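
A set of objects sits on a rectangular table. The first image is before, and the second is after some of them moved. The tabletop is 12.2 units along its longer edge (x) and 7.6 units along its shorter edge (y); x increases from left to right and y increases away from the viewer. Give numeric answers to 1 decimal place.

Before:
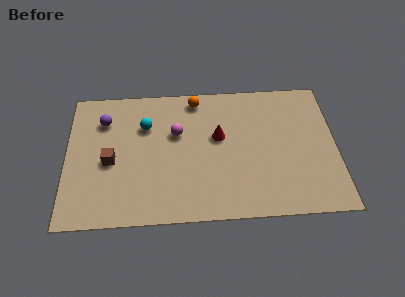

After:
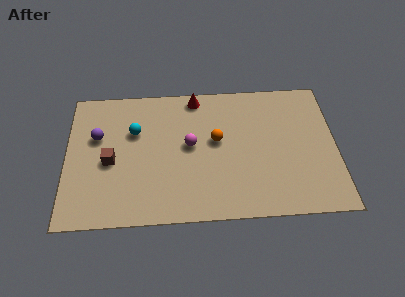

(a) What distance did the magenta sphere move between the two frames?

0.9

The magenta sphere moved from about (5.0, 4.8) to (5.6, 4.1), a distance of √(0.6² + 0.7²) ≈ 0.9.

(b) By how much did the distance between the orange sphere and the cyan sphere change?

+1.1

The distance was about 2.7 in the first image and 3.8 in the second, so they moved 1.1 units further apart.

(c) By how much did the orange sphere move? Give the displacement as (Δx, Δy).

(0.9, -2.4)

The orange sphere started near (5.9, 6.7) and ended near (6.8, 4.3).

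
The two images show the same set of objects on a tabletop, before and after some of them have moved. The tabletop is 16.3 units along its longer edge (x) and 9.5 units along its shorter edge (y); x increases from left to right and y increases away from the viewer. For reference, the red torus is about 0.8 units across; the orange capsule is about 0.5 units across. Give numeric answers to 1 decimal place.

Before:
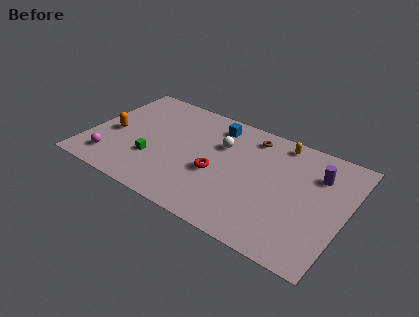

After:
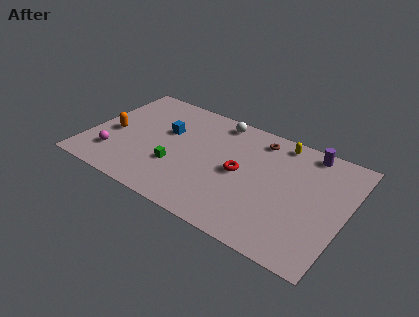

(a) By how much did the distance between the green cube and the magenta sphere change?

+1.2

They were about 2.8 units apart before and 4.0 after — 1.2 units further apart.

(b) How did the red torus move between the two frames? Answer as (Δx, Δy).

(1.4, 0.8)

The red torus started near (8.3, 3.9) and ended near (9.7, 4.7).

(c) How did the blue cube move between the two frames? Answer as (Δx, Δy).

(-2.9, -2.0)

The blue cube was at about (7.6, 7.9) and moved to about (4.7, 5.9).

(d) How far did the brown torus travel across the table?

0.5

The brown torus moved from about (9.9, 8.0) to (10.4, 8.0), a distance of √(0.5² + 0.0²) ≈ 0.5.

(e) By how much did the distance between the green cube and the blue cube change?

-2.9

The distance was about 5.8 in the first image and 2.9 in the second, so they moved 2.9 units closer together.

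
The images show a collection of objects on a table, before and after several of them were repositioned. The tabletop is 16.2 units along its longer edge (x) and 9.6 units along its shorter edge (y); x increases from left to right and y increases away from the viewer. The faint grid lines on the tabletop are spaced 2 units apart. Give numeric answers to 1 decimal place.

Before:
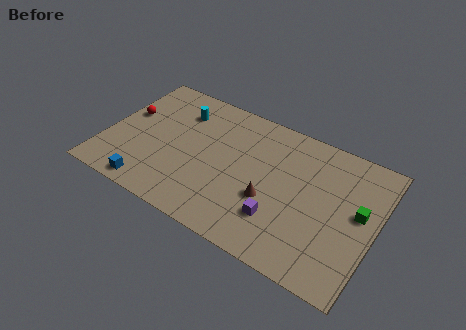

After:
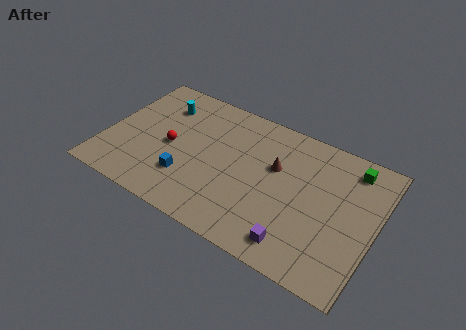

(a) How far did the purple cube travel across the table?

1.6

The purple cube was near (10.8, 2.6) before and (12.0, 1.5) after, so it travelled √(1.2² + 1.1²) ≈ 1.6 units.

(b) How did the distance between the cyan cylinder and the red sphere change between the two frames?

-0.4

They were about 3.4 units apart before and 3.0 after — 0.4 units closer together.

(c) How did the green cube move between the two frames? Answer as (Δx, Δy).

(-0.8, 2.8)

From the two frames, the green cube sits at roughly (15.2, 5.3) before and (14.4, 8.1) after.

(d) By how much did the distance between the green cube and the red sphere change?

-3.1

They were about 14.2 units apart before and 11.1 after — 3.1 units closer together.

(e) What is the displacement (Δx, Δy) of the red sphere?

(2.9, -1.2)

The red sphere started near (1.0, 5.7) and ended near (3.9, 4.5).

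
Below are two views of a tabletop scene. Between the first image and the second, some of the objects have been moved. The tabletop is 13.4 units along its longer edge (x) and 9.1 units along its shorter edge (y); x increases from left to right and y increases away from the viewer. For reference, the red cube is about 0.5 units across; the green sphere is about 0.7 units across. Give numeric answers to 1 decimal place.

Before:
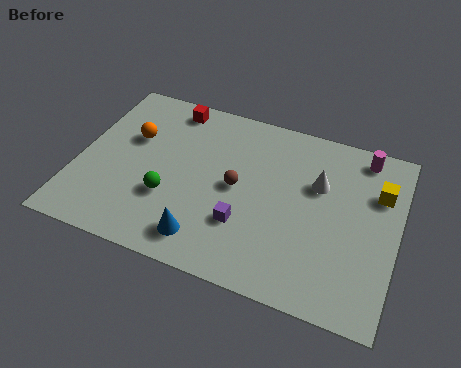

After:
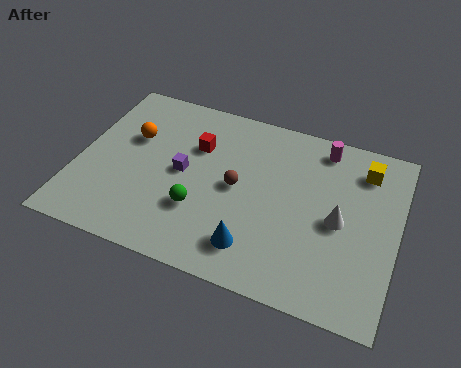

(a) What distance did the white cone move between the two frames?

1.9

The white cone moved from about (10.0, 5.9) to (11.0, 4.3), a distance of √(1.0² + 1.6²) ≈ 1.9.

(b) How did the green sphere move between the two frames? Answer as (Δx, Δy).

(1.3, -0.2)

The green sphere started near (4.0, 3.1) and ended near (5.3, 2.9).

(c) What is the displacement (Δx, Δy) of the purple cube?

(-2.8, 1.8)

The purple cube was at about (7.2, 2.8) and moved to about (4.4, 4.6).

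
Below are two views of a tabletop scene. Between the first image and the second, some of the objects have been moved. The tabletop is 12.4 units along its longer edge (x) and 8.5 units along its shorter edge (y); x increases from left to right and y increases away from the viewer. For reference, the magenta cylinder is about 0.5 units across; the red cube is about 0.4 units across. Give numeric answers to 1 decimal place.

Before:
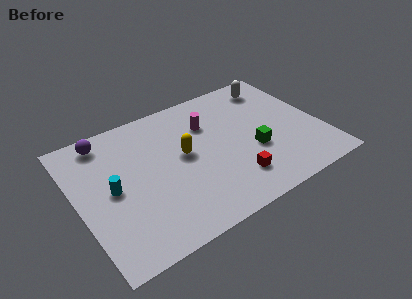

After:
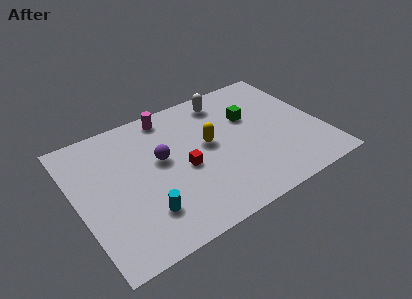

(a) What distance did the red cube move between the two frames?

2.9

From (7.5, 1.9) to (5.3, 3.8), the red cube covered √(2.2² + 1.9²) ≈ 2.9 units.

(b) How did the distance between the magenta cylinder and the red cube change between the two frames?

-0.4

Before: roughly 4.1 units apart; after: 3.7. That's 0.4 units closer together.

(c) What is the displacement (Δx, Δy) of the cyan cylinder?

(1.3, -2.1)

The cyan cylinder started near (1.7, 4.2) and ended near (3.0, 2.1).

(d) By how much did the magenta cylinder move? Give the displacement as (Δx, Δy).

(-1.8, 1.5)

The magenta cylinder started near (6.9, 6.0) and ended near (5.1, 7.5).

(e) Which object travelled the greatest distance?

the purple sphere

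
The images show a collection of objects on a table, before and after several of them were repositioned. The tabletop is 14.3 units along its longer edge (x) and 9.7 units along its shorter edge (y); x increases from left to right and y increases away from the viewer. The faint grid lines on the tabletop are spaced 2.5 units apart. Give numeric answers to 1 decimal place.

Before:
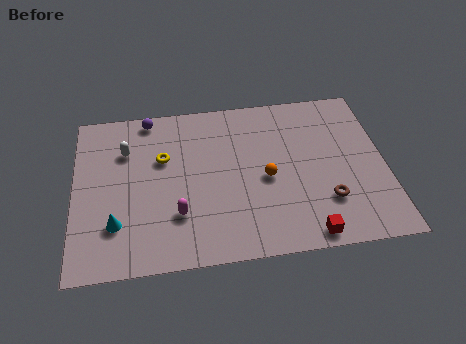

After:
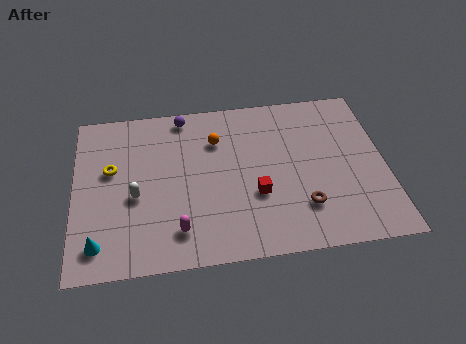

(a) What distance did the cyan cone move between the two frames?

1.3

From (1.9, 2.6) to (1.1, 1.6), the cyan cone covered √(0.8² + 1.0²) ≈ 1.3 units.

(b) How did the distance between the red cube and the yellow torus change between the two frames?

-1.3

They were about 8.3 units apart before and 7.0 after — 1.3 units closer together.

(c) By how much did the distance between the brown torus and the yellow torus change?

+1.1

The distance was about 8.2 in the first image and 9.3 in the second, so they moved 1.1 units further apart.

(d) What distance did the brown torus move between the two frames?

1.1

The brown torus moved from about (11.5, 2.7) to (10.4, 2.5), a distance of √(1.1² + 0.2²) ≈ 1.1.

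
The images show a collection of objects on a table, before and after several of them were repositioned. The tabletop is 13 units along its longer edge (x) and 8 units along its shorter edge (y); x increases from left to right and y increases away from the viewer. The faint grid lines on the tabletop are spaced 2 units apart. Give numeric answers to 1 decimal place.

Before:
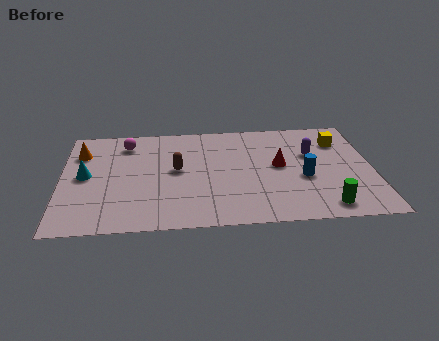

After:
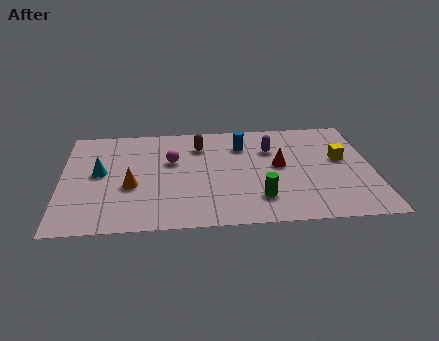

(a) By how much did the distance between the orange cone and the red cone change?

-2.2

Before: roughly 8.5 units apart; after: 6.3. That's 2.2 units closer together.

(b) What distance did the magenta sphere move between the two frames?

2.4

The magenta sphere moved from about (2.7, 6.5) to (4.6, 5.0), a distance of √(1.9² + 1.5²) ≈ 2.4.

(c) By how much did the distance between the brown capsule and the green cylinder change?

-2.1

Before: roughly 6.9 units apart; after: 4.8. That's 2.1 units closer together.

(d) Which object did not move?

the red cone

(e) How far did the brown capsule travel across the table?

2.1

The brown capsule was near (4.8, 4.3) before and (5.8, 6.1) after, so it travelled √(1.0² + 1.8²) ≈ 2.1 units.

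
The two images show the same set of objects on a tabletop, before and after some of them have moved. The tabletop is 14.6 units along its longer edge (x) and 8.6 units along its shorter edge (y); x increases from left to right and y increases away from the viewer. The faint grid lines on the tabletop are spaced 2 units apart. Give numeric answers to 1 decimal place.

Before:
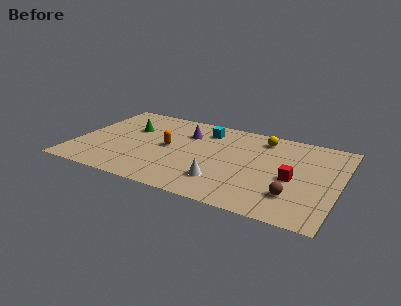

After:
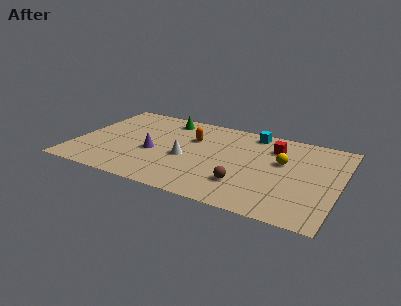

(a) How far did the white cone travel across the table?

2.7

The white cone was near (8.4, 2.1) before and (6.2, 3.7) after, so it travelled √(2.2² + 1.6²) ≈ 2.7 units.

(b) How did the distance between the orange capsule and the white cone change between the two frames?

-1.9

They were about 4.0 units apart before and 2.1 after — 1.9 units closer together.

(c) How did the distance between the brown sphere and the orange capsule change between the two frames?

-2.7

The distance was about 7.5 in the first image and 4.8 in the second, so they moved 2.7 units closer together.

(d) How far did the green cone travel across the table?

2.5

The green cone was near (2.8, 5.6) before and (4.6, 7.3) after, so it travelled √(1.8² + 1.7²) ≈ 2.5 units.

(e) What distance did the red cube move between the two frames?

3.0

The red cube moved from about (12.1, 3.8) to (10.8, 6.5), a distance of √(1.3² + 2.7²) ≈ 3.0.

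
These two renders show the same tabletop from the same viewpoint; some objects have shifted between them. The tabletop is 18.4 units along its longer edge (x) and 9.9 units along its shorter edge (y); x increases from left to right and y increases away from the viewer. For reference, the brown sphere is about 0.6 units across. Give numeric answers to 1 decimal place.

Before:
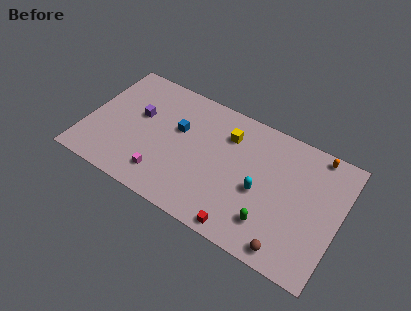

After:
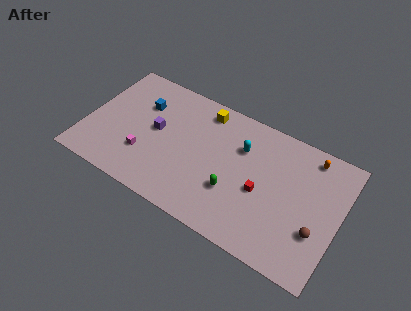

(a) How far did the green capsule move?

3.0

The green capsule moved from about (13.8, 2.3) to (11.0, 3.3), a distance of √(2.8² + 1.0²) ≈ 3.0.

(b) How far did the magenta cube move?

1.8

The magenta cube moved from about (6.0, 2.0) to (4.5, 3.0), a distance of √(1.5² + 1.0²) ≈ 1.8.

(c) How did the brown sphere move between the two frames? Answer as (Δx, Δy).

(1.7, 2.2)

The brown sphere was at about (15.3, 1.1) and moved to about (17.0, 3.3).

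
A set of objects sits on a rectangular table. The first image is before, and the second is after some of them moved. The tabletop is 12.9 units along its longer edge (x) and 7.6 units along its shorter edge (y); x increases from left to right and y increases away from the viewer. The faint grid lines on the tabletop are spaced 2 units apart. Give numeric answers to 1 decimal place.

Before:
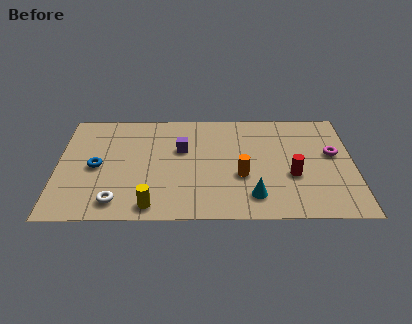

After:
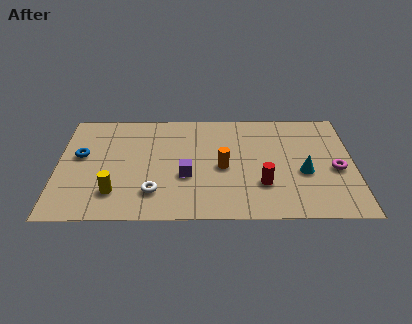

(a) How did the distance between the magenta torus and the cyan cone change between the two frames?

-3.1

The distance was about 4.5 in the first image and 1.4 in the second, so they moved 3.1 units closer together.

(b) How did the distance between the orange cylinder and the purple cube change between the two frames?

-1.5

They were about 3.2 units apart before and 1.7 after — 1.5 units closer together.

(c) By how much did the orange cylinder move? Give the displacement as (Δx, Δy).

(-0.8, 0.6)

The orange cylinder was at about (8.0, 2.9) and moved to about (7.2, 3.5).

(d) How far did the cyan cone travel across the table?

2.7

The cyan cone was near (8.5, 1.5) before and (10.7, 3.1) after, so it travelled √(2.2² + 1.6²) ≈ 2.7 units.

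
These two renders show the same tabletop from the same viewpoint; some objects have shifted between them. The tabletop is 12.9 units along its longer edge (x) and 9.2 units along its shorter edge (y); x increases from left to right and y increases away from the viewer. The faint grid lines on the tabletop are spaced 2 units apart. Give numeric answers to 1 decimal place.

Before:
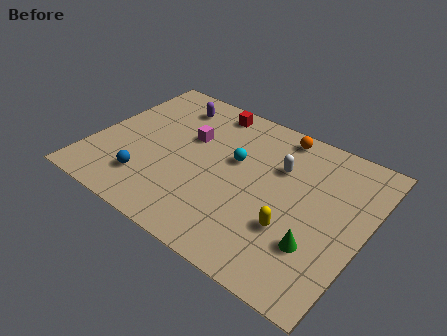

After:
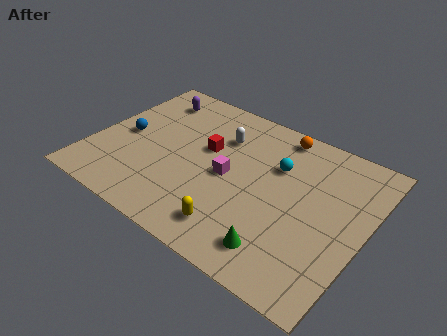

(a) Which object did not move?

the orange sphere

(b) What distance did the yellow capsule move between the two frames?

2.8

From (9.8, 3.0) to (7.4, 1.6), the yellow capsule covered √(2.4² + 1.4²) ≈ 2.8 units.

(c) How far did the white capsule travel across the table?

2.9

The white capsule moved from about (8.6, 6.2) to (5.7, 6.6), a distance of √(2.9² + 0.4²) ≈ 2.9.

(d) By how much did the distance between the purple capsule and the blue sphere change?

-2.2

They were about 5.4 units apart before and 3.2 after — 2.2 units closer together.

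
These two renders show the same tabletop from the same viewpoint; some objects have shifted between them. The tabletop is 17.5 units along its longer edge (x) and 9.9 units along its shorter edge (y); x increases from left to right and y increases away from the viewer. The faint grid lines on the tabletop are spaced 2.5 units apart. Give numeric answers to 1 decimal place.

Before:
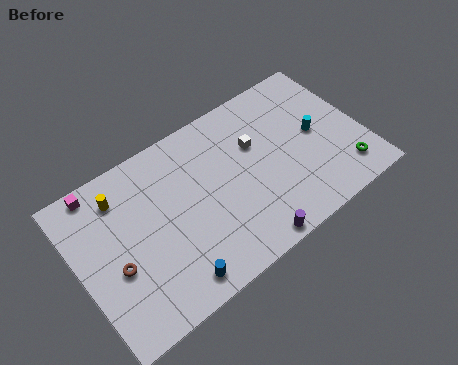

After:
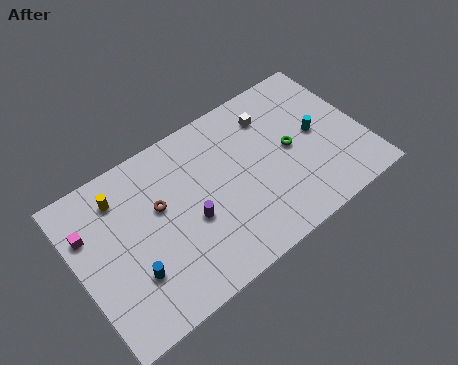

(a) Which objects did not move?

the cyan cylinder and the yellow cylinder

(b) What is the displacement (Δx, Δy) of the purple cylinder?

(-2.9, 3.3)

From the two frames, the purple cylinder sits at roughly (9.6, 0.8) before and (6.7, 4.1) after.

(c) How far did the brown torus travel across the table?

3.7

The brown torus moved from about (2.0, 4.0) to (5.1, 6.0), a distance of √(3.1² + 2.0²) ≈ 3.7.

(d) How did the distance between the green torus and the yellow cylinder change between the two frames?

-3.7

They were about 14.2 units apart before and 10.5 after — 3.7 units closer together.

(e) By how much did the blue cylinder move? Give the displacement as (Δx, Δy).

(-2.1, 1.7)

From the two frames, the blue cylinder sits at roughly (5.0, 1.3) before and (2.9, 3.0) after.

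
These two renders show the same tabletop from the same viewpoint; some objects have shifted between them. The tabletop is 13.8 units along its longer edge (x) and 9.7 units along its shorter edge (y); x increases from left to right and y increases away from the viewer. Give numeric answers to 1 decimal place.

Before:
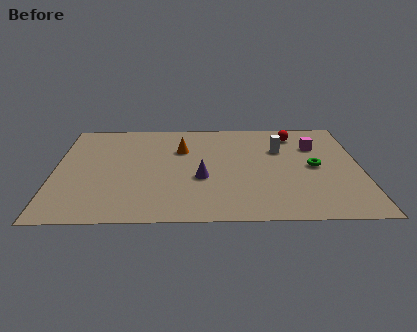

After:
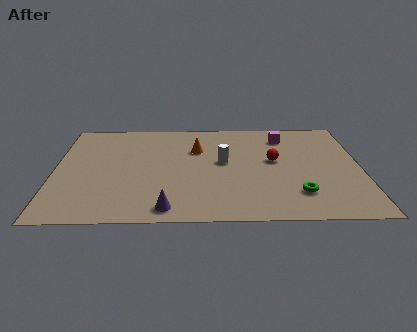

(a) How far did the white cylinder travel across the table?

2.9

From (10.2, 6.5) to (7.6, 5.3), the white cylinder covered √(2.6² + 1.2²) ≈ 2.9 units.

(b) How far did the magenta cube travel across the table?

1.7

The magenta cube moved from about (11.8, 6.8) to (10.4, 7.8), a distance of √(1.4² + 1.0²) ≈ 1.7.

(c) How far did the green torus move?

2.6

The green torus was near (11.7, 4.8) before and (10.9, 2.3) after, so it travelled √(0.8² + 2.5²) ≈ 2.6 units.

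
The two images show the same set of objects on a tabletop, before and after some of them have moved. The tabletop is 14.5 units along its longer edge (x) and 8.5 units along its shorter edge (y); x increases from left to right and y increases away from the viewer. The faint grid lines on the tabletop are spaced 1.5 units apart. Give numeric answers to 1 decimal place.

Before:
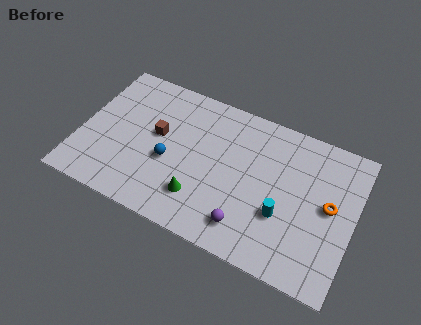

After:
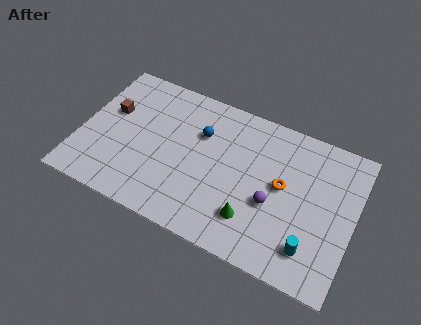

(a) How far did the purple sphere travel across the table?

2.1

The purple sphere was near (9.2, 1.6) before and (10.3, 3.4) after, so it travelled √(1.1² + 1.8²) ≈ 2.1 units.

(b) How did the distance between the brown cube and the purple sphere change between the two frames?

+3.0

Before: roughly 6.1 units apart; after: 9.1. That's 3.0 units further apart.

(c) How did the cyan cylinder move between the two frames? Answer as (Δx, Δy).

(1.6, -1.2)

The cyan cylinder was at about (10.9, 3.0) and moved to about (12.5, 1.8).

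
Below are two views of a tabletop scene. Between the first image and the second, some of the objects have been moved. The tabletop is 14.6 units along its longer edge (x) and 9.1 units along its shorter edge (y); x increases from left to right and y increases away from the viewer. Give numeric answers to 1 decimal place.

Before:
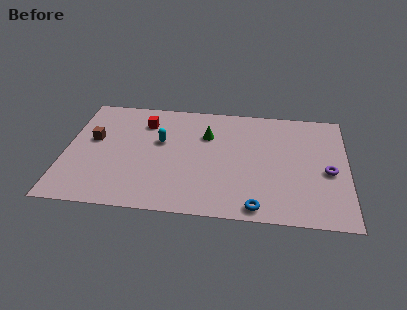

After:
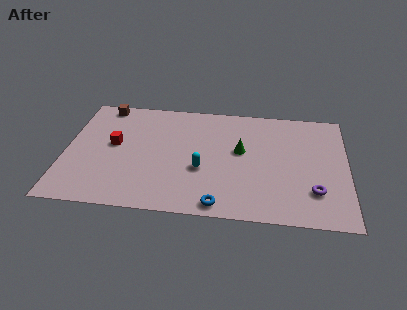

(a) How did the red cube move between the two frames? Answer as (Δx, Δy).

(-1.5, -2.0)

From the two frames, the red cube sits at roughly (4.0, 7.0) before and (2.5, 5.0) after.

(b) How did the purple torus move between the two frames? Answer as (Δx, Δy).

(-0.7, -1.6)

The purple torus started near (13.6, 4.0) and ended near (12.9, 2.4).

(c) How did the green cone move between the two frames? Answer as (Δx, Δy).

(1.8, -1.1)

The green cone was at about (7.3, 6.3) and moved to about (9.1, 5.2).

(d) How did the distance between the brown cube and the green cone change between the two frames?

+1.9

Before: roughly 6.0 units apart; after: 7.9. That's 1.9 units further apart.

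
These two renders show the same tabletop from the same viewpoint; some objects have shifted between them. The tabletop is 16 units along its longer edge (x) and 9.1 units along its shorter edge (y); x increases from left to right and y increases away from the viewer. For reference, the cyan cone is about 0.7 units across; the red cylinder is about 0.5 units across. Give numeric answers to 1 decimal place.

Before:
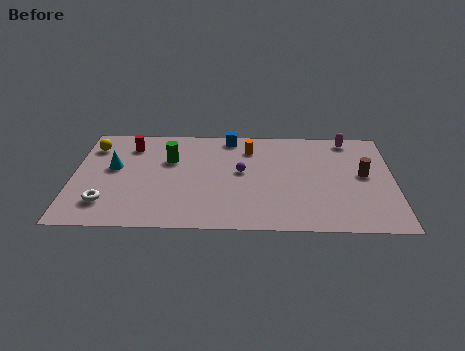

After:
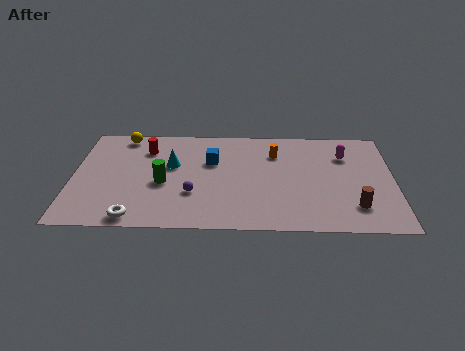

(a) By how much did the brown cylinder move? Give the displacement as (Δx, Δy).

(-0.5, -2.8)

The brown cylinder was at about (14.5, 4.9) and moved to about (14.0, 2.1).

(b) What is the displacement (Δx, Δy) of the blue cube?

(-0.9, -2.3)

From the two frames, the blue cube sits at roughly (7.8, 8.2) before and (6.9, 5.9) after.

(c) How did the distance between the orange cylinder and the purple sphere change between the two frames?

+3.4

They were about 2.1 units apart before and 5.5 after — 3.4 units further apart.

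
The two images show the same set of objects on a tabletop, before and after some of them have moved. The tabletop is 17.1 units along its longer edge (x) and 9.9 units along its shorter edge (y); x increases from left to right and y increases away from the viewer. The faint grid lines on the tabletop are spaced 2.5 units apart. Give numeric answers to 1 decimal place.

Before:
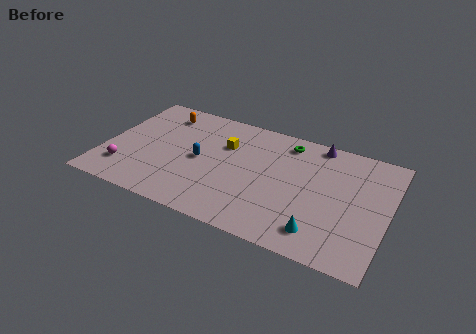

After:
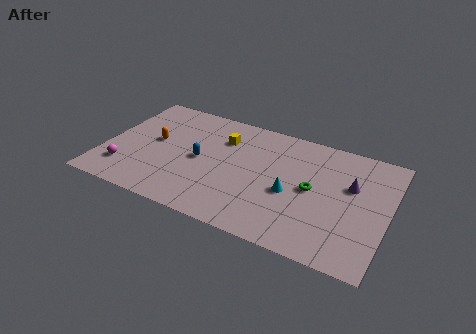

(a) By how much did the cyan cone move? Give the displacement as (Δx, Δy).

(-2.0, 2.4)

From the two frames, the cyan cone sits at roughly (13.4, 1.8) before and (11.4, 4.2) after.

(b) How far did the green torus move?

3.9

The green torus moved from about (10.7, 8.4) to (12.6, 5.0), a distance of √(1.9² + 3.4²) ≈ 3.9.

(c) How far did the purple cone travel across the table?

3.6

From (12.5, 9.0) to (14.8, 6.2), the purple cone covered √(2.3² + 2.8²) ≈ 3.6 units.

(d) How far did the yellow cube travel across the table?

0.5

The yellow cube was near (7.1, 6.7) before and (6.9, 7.2) after, so it travelled √(0.2² + 0.5²) ≈ 0.5 units.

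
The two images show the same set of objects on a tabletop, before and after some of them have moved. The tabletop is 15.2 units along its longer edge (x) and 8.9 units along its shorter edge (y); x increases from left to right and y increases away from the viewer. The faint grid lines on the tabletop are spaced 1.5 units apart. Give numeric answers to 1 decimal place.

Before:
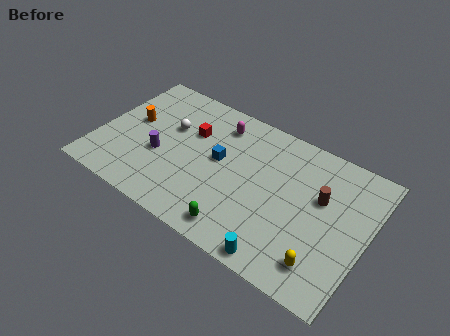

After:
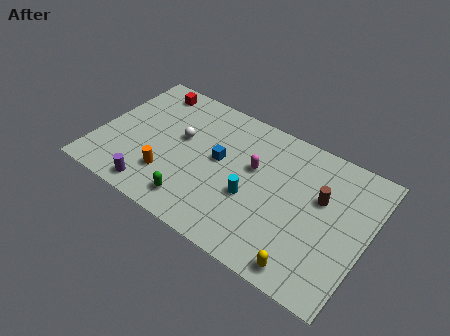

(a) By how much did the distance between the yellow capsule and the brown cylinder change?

+0.6

They were about 3.9 units apart before and 4.5 after — 0.6 units further apart.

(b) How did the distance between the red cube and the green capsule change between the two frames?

+1.4

They were about 5.9 units apart before and 7.3 after — 1.4 units further apart.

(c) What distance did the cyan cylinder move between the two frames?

3.4

The cyan cylinder moved from about (11.0, 0.8) to (8.9, 3.5), a distance of √(2.1² + 2.7²) ≈ 3.4.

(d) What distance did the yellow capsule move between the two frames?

1.1

From (13.2, 1.7) to (12.4, 1.0), the yellow capsule covered √(0.8² + 0.7²) ≈ 1.1 units.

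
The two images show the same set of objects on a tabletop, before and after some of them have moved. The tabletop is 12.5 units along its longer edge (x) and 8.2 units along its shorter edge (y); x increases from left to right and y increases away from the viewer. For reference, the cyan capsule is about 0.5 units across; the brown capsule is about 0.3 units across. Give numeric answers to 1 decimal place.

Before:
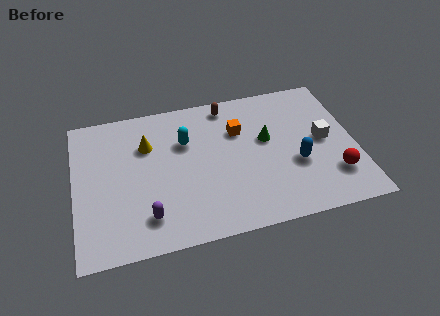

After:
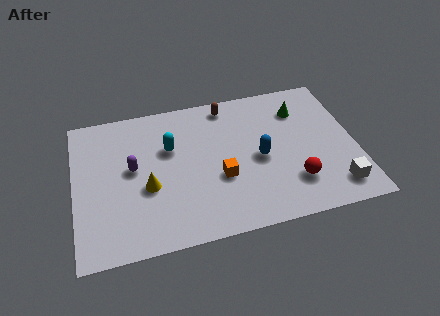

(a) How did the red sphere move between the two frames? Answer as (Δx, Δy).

(-1.8, 0.0)

The red sphere was at about (11.4, 2.1) and moved to about (9.6, 2.1).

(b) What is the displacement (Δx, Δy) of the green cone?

(1.6, 1.4)

The green cone started near (8.6, 4.8) and ended near (10.2, 6.2).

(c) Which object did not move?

the brown capsule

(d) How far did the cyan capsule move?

0.7

From (5.0, 5.5) to (4.3, 5.3), the cyan capsule covered √(0.7² + 0.2²) ≈ 0.7 units.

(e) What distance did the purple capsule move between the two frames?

2.8

The purple capsule moved from about (3.1, 1.7) to (2.6, 4.5), a distance of √(0.5² + 2.8²) ≈ 2.8.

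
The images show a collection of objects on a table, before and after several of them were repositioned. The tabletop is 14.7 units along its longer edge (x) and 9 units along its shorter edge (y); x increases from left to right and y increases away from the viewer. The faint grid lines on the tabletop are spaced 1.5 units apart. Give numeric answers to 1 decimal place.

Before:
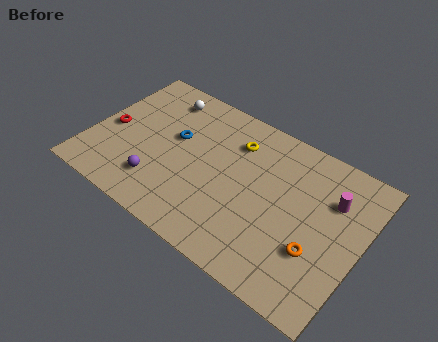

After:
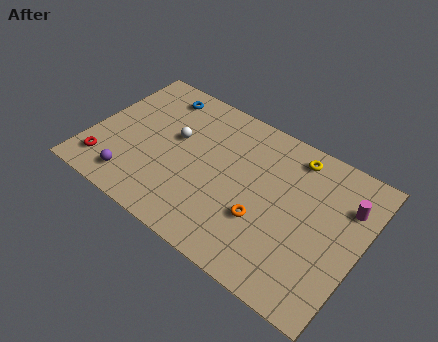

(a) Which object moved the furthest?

the yellow torus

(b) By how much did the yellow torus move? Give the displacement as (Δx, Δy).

(3.1, 0.9)

The yellow torus started near (7.5, 6.8) and ended near (10.6, 7.7).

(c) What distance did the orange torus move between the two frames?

2.9

The orange torus was near (12.6, 3.0) before and (9.7, 3.1) after, so it travelled √(2.9² + 0.1²) ≈ 2.9 units.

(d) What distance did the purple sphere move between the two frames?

1.4

The purple sphere was near (4.1, 2.1) before and (2.8, 1.5) after, so it travelled √(1.3² + 0.6²) ≈ 1.4 units.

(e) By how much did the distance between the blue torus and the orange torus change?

-0.4

Before: roughly 8.5 units apart; after: 8.1. That's 0.4 units closer together.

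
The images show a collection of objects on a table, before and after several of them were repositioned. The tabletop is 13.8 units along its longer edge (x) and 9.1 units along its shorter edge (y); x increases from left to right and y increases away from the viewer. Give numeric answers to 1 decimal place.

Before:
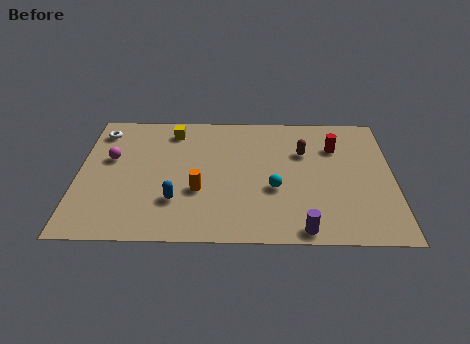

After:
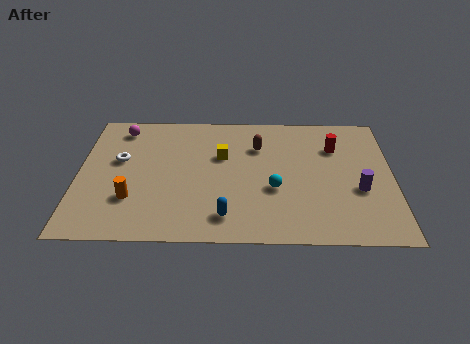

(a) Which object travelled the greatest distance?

the purple cylinder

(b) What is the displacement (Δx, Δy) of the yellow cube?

(2.2, -1.8)

The yellow cube started near (4.1, 7.6) and ended near (6.3, 5.8).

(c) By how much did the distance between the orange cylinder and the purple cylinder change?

+4.8

Before: roughly 5.1 units apart; after: 9.9. That's 4.8 units further apart.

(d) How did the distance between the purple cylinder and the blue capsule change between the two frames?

+0.3

Before: roughly 5.8 units apart; after: 6.1. That's 0.3 units further apart.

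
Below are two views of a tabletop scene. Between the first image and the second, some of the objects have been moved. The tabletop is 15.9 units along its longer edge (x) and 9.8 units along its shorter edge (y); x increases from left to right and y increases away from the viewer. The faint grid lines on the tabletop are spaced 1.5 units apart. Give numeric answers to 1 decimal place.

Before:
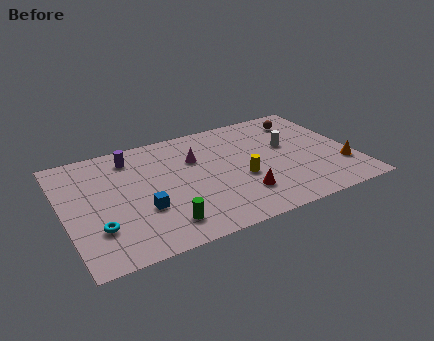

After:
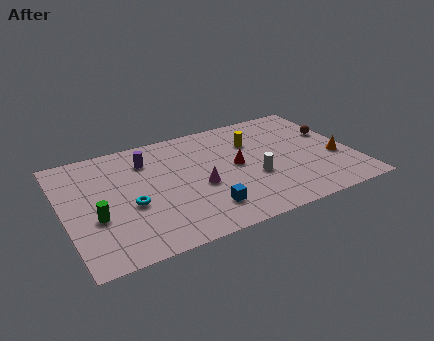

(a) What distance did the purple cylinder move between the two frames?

1.0

The purple cylinder was near (4.0, 8.1) before and (4.8, 7.5) after, so it travelled √(0.8² + 0.6²) ≈ 1.0 units.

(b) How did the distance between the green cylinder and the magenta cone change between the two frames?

+0.3

The distance was about 5.4 in the first image and 5.7 in the second, so they moved 0.3 units further apart.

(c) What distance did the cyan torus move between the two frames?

2.2

The cyan torus was near (1.6, 2.8) before and (3.5, 4.0) after, so it travelled √(1.9² + 1.2²) ≈ 2.2 units.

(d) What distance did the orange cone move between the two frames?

0.9

The orange cone moved from about (15.1, 2.8) to (14.9, 3.7), a distance of √(0.2² + 0.9²) ≈ 0.9.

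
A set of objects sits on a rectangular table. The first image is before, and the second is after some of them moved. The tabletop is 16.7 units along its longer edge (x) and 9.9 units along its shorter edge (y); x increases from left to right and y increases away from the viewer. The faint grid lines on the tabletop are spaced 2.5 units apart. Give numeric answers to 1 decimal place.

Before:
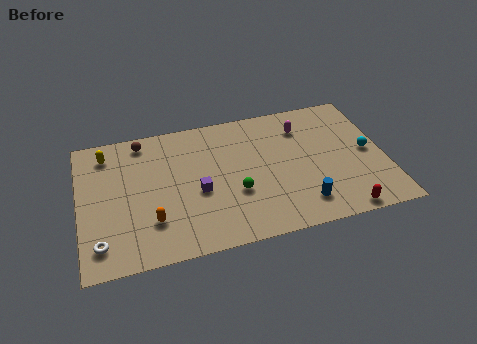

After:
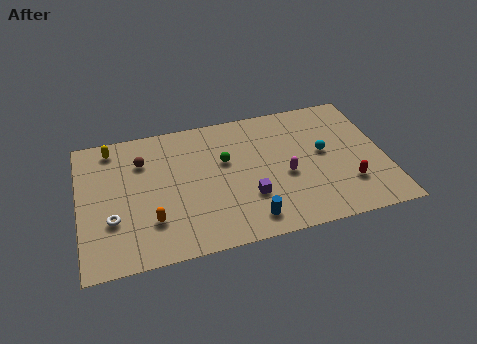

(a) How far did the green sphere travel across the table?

2.5

The green sphere was near (8.4, 3.6) before and (8.0, 6.1) after, so it travelled √(0.4² + 2.5²) ≈ 2.5 units.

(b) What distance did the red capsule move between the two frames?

2.0

The red capsule was near (14.0, 0.8) before and (14.5, 2.7) after, so it travelled √(0.5² + 1.9²) ≈ 2.0 units.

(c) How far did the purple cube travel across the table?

2.9

From (6.4, 4.2) to (9.1, 3.1), the purple cube covered √(2.7² + 1.1²) ≈ 2.9 units.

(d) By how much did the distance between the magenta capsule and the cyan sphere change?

-1.8

The distance was about 4.3 in the first image and 2.5 in the second, so they moved 1.8 units closer together.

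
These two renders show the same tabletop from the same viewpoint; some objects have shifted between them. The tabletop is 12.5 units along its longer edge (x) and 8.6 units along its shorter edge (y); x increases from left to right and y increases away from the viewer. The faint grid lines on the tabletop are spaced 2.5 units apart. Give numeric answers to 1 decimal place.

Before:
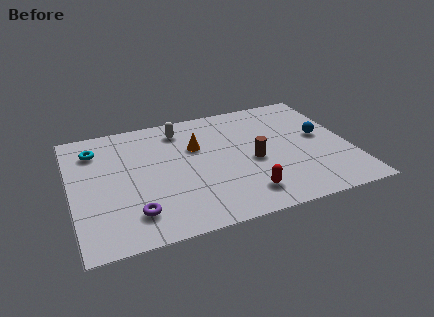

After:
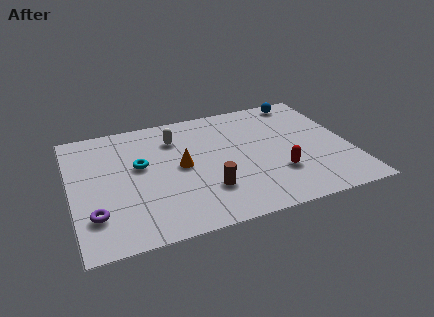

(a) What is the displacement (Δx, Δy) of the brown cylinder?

(-2.2, -1.4)

From the two frames, the brown cylinder sits at roughly (8.1, 3.8) before and (5.9, 2.4) after.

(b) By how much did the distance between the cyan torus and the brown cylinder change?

-3.7

They were about 7.5 units apart before and 3.8 after — 3.7 units closer together.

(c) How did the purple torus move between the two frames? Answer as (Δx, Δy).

(-1.7, 0.4)

The purple torus was at about (2.6, 1.8) and moved to about (0.9, 2.2).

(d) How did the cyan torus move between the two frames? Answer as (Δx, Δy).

(1.9, -1.7)

From the two frames, the cyan torus sits at roughly (1.2, 6.7) before and (3.1, 5.0) after.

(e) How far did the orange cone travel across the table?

1.4

The orange cone was near (5.7, 5.6) before and (4.9, 4.4) after, so it travelled √(0.8² + 1.2²) ≈ 1.4 units.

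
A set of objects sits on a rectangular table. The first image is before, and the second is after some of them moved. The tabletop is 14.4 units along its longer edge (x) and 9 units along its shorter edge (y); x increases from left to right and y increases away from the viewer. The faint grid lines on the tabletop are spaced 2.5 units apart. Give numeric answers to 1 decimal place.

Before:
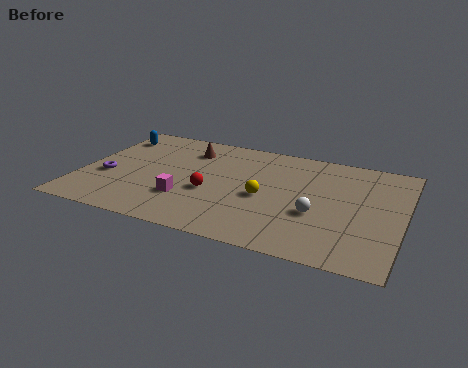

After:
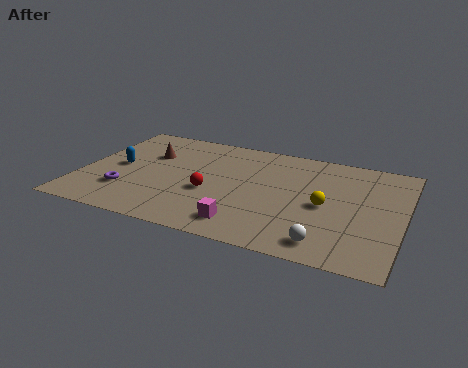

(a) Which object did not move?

the red sphere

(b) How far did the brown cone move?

2.0

From (4.5, 7.0) to (2.8, 6.0), the brown cone covered √(1.7² + 1.0²) ≈ 2.0 units.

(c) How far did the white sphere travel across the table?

2.2

From (10.7, 3.4) to (11.3, 1.3), the white sphere covered √(0.6² + 2.1²) ≈ 2.2 units.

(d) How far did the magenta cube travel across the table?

3.0

The magenta cube moved from about (4.9, 2.7) to (7.7, 1.5), a distance of √(2.8² + 1.2²) ≈ 3.0.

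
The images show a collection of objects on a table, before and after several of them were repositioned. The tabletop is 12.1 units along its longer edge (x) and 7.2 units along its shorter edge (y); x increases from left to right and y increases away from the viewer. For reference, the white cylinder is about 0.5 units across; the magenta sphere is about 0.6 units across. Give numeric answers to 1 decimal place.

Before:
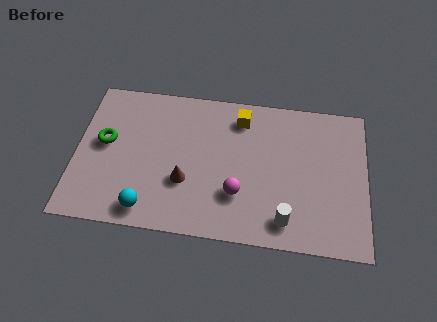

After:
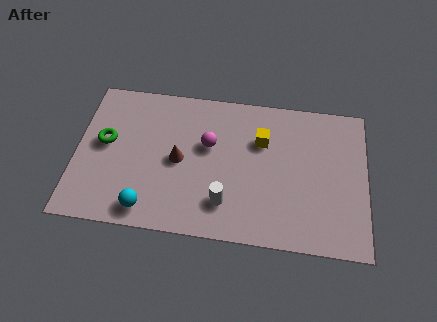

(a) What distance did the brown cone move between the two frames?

1.0

From (4.6, 2.5) to (4.3, 3.5), the brown cone covered √(0.3² + 1.0²) ≈ 1.0 units.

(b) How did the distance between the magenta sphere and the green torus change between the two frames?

-1.6

Before: roughly 5.9 units apart; after: 4.3. That's 1.6 units closer together.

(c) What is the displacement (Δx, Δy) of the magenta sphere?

(-1.3, 2.2)

From the two frames, the magenta sphere sits at roughly (6.8, 2.2) before and (5.5, 4.4) after.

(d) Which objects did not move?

the green torus and the cyan sphere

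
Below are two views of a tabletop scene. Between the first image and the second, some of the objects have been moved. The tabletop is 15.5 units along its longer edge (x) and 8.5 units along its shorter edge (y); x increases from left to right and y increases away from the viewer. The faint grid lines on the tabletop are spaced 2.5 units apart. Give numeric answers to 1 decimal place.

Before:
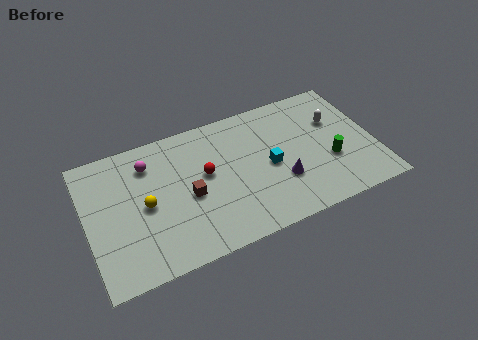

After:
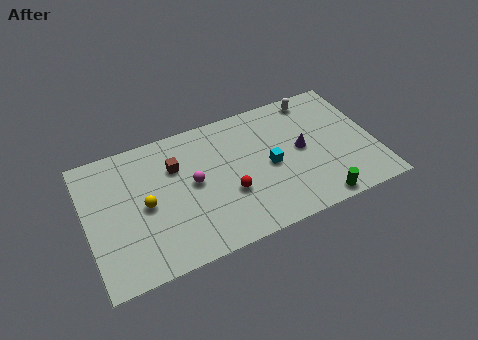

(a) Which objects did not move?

the cyan cube and the yellow sphere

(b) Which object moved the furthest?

the magenta sphere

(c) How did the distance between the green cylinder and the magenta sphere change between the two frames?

-2.8

They were about 10.1 units apart before and 7.3 after — 2.8 units closer together.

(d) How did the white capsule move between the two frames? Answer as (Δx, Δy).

(-0.9, 1.9)

From the two frames, the white capsule sits at roughly (13.6, 5.6) before and (12.7, 7.5) after.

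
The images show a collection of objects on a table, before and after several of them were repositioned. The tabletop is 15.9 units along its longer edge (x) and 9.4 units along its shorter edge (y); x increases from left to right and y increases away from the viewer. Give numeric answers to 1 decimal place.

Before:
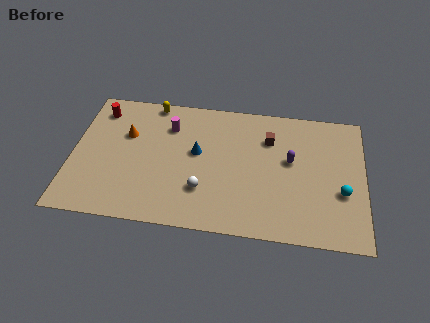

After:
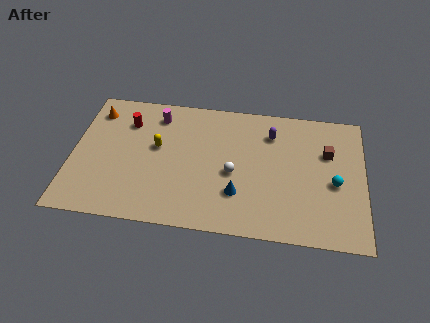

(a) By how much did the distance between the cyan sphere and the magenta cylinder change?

+0.3

They were about 10.1 units apart before and 10.4 after — 0.3 units further apart.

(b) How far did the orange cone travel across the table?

2.3

The orange cone was near (2.9, 6.1) before and (1.1, 7.6) after, so it travelled √(1.8² + 1.5²) ≈ 2.3 units.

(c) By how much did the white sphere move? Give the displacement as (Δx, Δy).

(1.6, 1.4)

The white sphere started near (7.2, 2.7) and ended near (8.8, 4.1).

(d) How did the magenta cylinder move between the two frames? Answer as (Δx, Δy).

(-0.7, 0.7)

The magenta cylinder was at about (5.2, 7.0) and moved to about (4.5, 7.7).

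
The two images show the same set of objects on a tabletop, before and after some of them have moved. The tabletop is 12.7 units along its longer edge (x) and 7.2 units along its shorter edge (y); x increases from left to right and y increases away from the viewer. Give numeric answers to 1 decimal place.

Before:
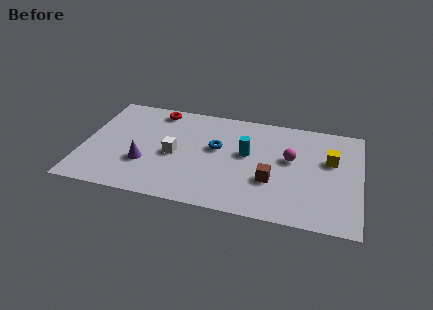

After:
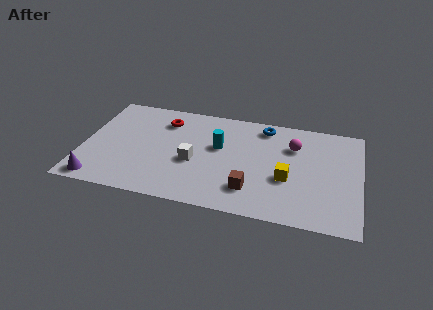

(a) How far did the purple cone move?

2.6

The purple cone moved from about (2.9, 2.4) to (0.9, 0.8), a distance of √(2.0² + 1.6²) ≈ 2.6.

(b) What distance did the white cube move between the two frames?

0.9

The white cube moved from about (4.2, 3.3) to (5.1, 3.0), a distance of √(0.9² + 0.3²) ≈ 0.9.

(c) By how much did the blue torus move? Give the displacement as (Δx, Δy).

(2.1, 2.0)

The blue torus was at about (6.1, 4.2) and moved to about (8.2, 6.2).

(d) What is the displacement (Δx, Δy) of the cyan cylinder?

(-1.3, 0.2)

The cyan cylinder started near (7.5, 4.1) and ended near (6.2, 4.3).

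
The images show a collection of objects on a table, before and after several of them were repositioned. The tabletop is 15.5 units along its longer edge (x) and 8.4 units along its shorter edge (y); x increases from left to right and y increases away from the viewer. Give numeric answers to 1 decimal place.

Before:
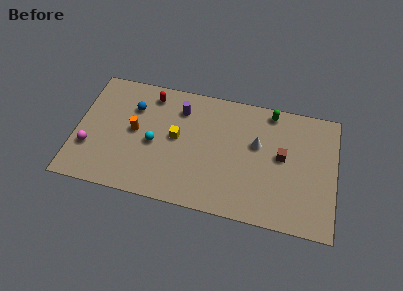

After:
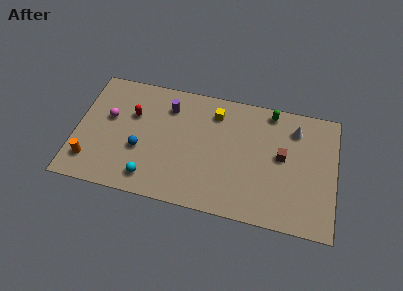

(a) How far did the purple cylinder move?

0.7

The purple cylinder moved from about (6.1, 6.5) to (5.4, 6.5), a distance of √(0.7² + 0.0²) ≈ 0.7.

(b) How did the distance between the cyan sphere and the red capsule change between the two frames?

+1.0

Before: roughly 3.3 units apart; after: 4.3. That's 1.0 units further apart.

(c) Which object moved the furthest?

the orange cylinder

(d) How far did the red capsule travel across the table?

1.9

From (4.3, 7.1) to (3.3, 5.5), the red capsule covered √(1.0² + 1.6²) ≈ 1.9 units.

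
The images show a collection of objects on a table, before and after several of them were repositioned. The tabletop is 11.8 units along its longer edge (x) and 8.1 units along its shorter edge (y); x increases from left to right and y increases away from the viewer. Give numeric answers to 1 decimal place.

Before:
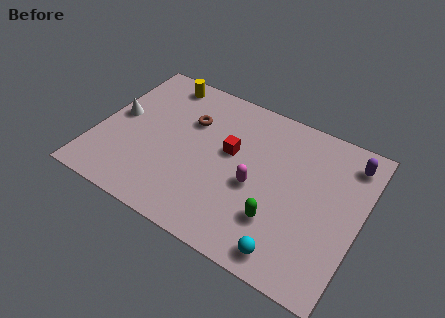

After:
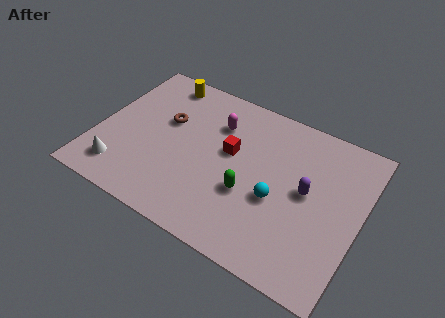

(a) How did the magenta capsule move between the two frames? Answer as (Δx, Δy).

(-2.1, 2.4)

The magenta capsule was at about (7.2, 3.5) and moved to about (5.1, 5.9).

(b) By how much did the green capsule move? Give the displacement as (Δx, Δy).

(-1.4, 0.7)

From the two frames, the green capsule sits at roughly (8.4, 2.3) before and (7.0, 3.0) after.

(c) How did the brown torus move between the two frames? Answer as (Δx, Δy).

(-1.0, -0.5)

From the two frames, the brown torus sits at roughly (3.9, 5.5) before and (2.9, 5.0) after.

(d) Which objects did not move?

the yellow cylinder and the red cube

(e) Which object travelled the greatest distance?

the magenta capsule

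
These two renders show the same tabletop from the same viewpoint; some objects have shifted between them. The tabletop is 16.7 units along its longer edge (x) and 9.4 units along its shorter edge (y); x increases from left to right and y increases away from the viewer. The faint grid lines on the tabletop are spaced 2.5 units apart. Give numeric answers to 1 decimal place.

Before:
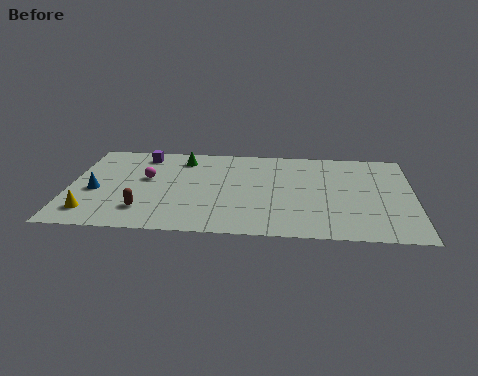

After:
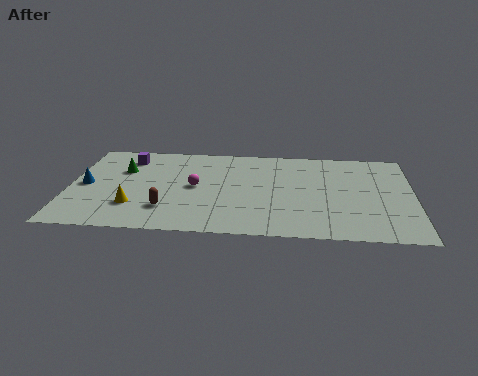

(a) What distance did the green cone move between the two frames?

3.2

The green cone moved from about (5.4, 7.7) to (2.5, 6.3), a distance of √(2.9² + 1.4²) ≈ 3.2.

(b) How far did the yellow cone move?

2.2

The yellow cone was near (1.2, 1.8) before and (3.2, 2.6) after, so it travelled √(2.0² + 0.8²) ≈ 2.2 units.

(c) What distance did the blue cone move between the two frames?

0.8

The blue cone moved from about (1.3, 4.0) to (0.8, 4.6), a distance of √(0.5² + 0.6²) ≈ 0.8.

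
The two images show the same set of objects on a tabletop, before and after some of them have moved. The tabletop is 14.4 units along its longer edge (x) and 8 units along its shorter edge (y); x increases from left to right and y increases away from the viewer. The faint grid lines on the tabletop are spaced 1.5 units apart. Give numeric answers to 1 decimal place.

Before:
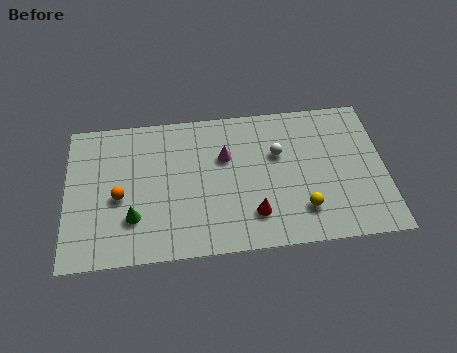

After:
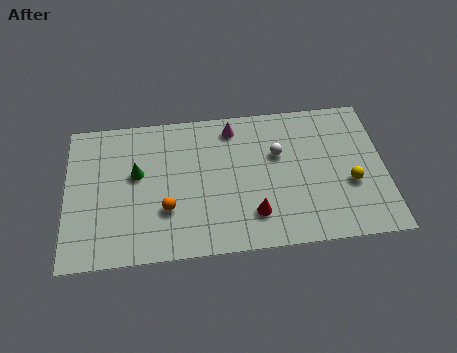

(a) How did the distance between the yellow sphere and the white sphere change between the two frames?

+0.4

They were about 3.4 units apart before and 3.8 after — 0.4 units further apart.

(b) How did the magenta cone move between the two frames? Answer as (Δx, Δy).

(0.4, 1.6)

The magenta cone was at about (7.2, 5.2) and moved to about (7.6, 6.8).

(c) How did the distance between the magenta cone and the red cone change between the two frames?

+1.5

They were about 3.5 units apart before and 5.0 after — 1.5 units further apart.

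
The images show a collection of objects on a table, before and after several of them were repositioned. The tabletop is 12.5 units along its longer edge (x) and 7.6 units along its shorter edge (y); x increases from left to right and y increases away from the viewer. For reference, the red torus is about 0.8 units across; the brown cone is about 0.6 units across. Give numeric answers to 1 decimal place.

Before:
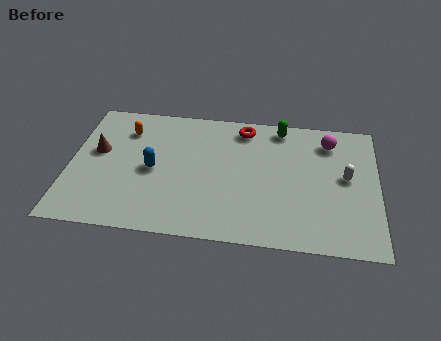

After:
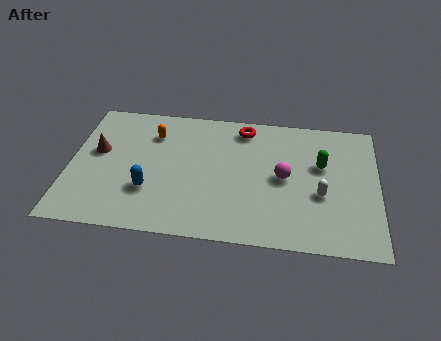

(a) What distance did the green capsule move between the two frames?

2.6

From (8.5, 6.7) to (10.2, 4.7), the green capsule covered √(1.7² + 2.0²) ≈ 2.6 units.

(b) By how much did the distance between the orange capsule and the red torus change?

-1.1

They were about 4.9 units apart before and 3.8 after — 1.1 units closer together.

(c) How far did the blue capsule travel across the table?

1.2

The blue capsule moved from about (3.4, 3.6) to (3.3, 2.4), a distance of √(0.1² + 1.2²) ≈ 1.2.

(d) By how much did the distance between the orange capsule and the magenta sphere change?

-2.6

The distance was about 8.3 in the first image and 5.7 in the second, so they moved 2.6 units closer together.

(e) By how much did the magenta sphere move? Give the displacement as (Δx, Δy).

(-1.8, -2.3)

The magenta sphere started near (10.5, 6.1) and ended near (8.7, 3.8).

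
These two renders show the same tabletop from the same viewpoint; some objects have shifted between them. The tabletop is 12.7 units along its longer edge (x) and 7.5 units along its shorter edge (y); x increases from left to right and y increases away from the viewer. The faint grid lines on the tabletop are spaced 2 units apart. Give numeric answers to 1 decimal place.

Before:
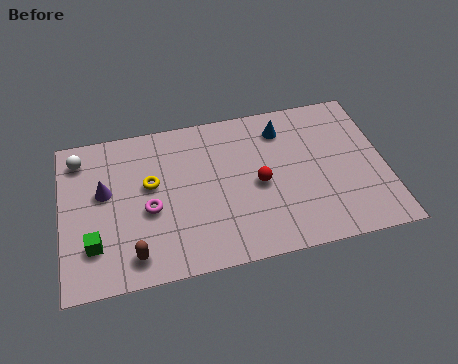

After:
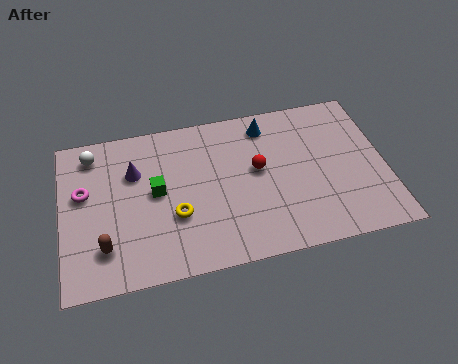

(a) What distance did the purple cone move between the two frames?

1.4

The purple cone moved from about (1.7, 4.4) to (2.9, 5.1), a distance of √(1.2² + 0.7²) ≈ 1.4.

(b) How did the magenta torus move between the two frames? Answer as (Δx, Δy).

(-2.5, 1.3)

The magenta torus started near (3.4, 3.2) and ended near (0.9, 4.5).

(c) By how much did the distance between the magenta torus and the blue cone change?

+1.4

The distance was about 6.1 in the first image and 7.5 in the second, so they moved 1.4 units further apart.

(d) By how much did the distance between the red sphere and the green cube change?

-2.7

The distance was about 6.7 in the first image and 4.0 in the second, so they moved 2.7 units closer together.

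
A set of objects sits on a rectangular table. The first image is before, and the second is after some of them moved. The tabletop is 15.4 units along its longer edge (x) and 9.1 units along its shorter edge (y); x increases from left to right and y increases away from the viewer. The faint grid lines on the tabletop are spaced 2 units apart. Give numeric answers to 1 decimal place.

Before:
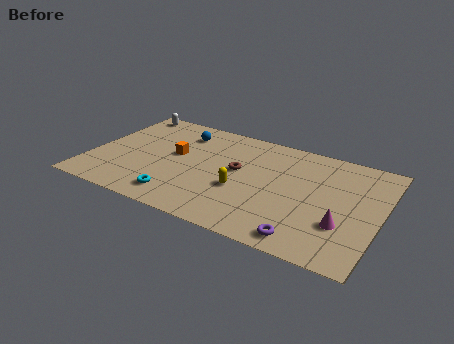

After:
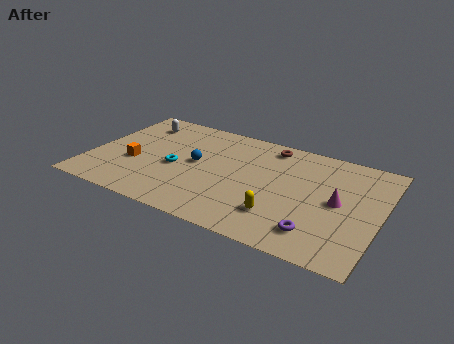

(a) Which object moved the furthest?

the brown torus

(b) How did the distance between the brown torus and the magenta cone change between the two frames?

-1.0

They were about 6.2 units apart before and 5.2 after — 1.0 units closer together.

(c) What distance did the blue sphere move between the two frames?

2.7

The blue sphere moved from about (4.4, 7.2) to (5.6, 4.8), a distance of √(1.2² + 2.4²) ≈ 2.7.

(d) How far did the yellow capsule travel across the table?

2.5

The yellow capsule moved from about (8.2, 3.5) to (10.4, 2.3), a distance of √(2.2² + 1.2²) ≈ 2.5.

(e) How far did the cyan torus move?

2.5

The cyan torus moved from about (5.1, 1.5) to (4.6, 4.0), a distance of √(0.5² + 2.5²) ≈ 2.5.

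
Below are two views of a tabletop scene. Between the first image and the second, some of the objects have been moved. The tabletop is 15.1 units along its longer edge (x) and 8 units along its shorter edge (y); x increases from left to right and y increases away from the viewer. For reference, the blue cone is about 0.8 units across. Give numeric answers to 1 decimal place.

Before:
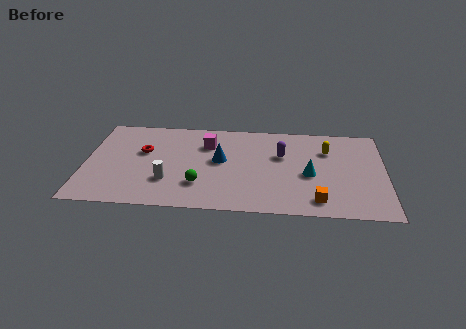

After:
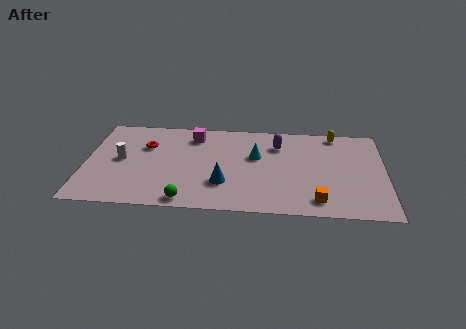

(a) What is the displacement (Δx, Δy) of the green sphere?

(-0.6, -1.4)

The green sphere was at about (5.8, 2.2) and moved to about (5.2, 0.8).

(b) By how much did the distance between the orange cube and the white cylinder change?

+2.7

The distance was about 7.6 in the first image and 10.3 in the second, so they moved 2.7 units further apart.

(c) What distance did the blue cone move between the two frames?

2.0

The blue cone was near (6.8, 4.4) before and (7.0, 2.4) after, so it travelled √(0.2² + 2.0²) ≈ 2.0 units.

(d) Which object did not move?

the orange cube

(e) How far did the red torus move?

0.5

From (2.9, 4.9) to (3.0, 5.4), the red torus covered √(0.1² + 0.5²) ≈ 0.5 units.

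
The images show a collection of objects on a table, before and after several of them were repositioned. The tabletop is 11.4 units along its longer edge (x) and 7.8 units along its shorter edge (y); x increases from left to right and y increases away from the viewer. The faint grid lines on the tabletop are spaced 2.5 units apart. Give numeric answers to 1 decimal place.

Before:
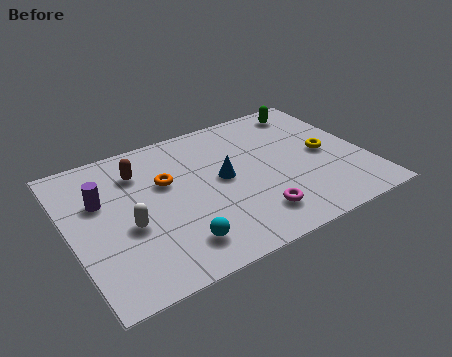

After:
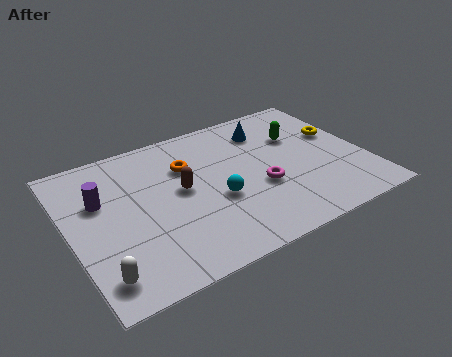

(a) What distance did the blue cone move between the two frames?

2.9

The blue cone moved from about (5.9, 4.1) to (8.0, 6.1), a distance of √(2.1² + 2.0²) ≈ 2.9.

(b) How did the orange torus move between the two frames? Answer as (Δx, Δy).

(0.9, 0.5)

The orange torus was at about (3.8, 4.9) and moved to about (4.7, 5.4).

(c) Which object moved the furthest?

the blue cone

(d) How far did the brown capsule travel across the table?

2.2

The brown capsule moved from about (2.9, 5.9) to (4.3, 4.2), a distance of √(1.4² + 1.7²) ≈ 2.2.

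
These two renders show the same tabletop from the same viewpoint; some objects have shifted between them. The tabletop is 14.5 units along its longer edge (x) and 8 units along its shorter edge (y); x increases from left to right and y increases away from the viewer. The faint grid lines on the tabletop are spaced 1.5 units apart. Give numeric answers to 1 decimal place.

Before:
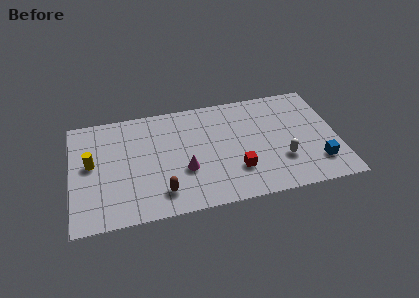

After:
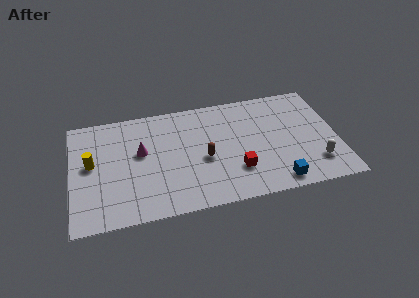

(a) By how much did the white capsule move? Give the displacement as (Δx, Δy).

(1.8, -0.6)

The white capsule started near (11.4, 2.5) and ended near (13.2, 1.9).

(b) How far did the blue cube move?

2.5

From (13.3, 1.9) to (11.0, 1.0), the blue cube covered √(2.3² + 0.9²) ≈ 2.5 units.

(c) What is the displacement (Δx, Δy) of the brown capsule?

(2.4, 1.9)

From the two frames, the brown capsule sits at roughly (4.8, 1.6) before and (7.2, 3.5) after.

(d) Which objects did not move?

the yellow cylinder and the red cube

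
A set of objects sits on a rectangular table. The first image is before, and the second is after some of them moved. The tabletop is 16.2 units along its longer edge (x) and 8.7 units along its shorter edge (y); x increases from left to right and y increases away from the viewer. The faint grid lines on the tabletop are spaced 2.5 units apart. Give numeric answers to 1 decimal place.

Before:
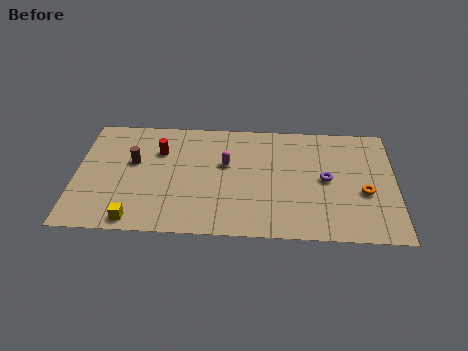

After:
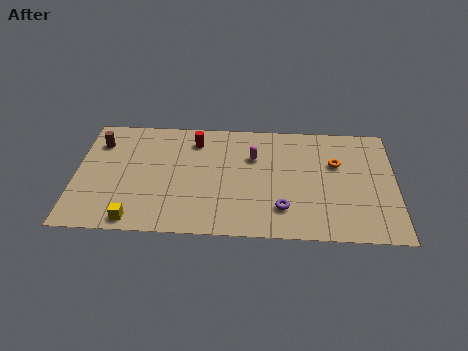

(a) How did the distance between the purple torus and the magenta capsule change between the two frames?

-1.1

Before: roughly 5.2 units apart; after: 4.1. That's 1.1 units closer together.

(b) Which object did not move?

the yellow cube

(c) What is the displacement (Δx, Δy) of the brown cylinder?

(-1.8, 1.4)

The brown cylinder was at about (2.9, 5.2) and moved to about (1.1, 6.6).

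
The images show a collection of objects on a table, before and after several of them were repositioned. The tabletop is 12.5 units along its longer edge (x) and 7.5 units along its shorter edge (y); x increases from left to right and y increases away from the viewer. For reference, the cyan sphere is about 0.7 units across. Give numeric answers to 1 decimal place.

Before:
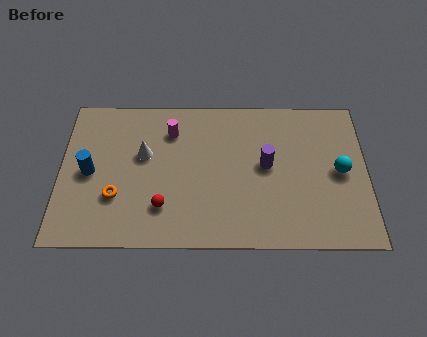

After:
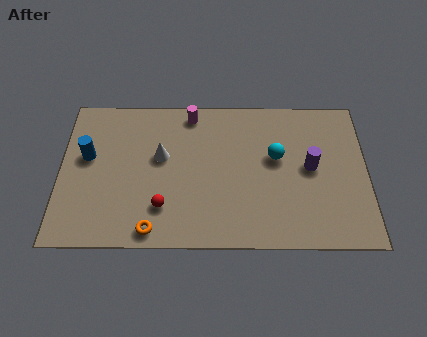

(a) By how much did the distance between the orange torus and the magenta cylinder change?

+2.0

They were about 4.0 units apart before and 6.0 after — 2.0 units further apart.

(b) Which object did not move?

the red sphere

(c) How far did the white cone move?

0.7

The white cone was near (3.4, 4.5) before and (4.1, 4.4) after, so it travelled √(0.7² + 0.1²) ≈ 0.7 units.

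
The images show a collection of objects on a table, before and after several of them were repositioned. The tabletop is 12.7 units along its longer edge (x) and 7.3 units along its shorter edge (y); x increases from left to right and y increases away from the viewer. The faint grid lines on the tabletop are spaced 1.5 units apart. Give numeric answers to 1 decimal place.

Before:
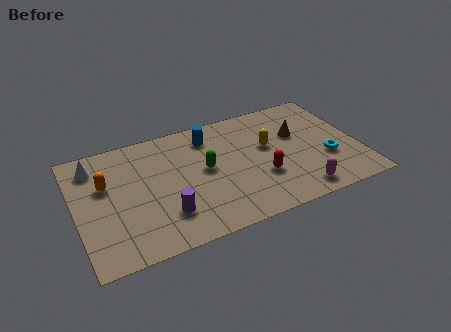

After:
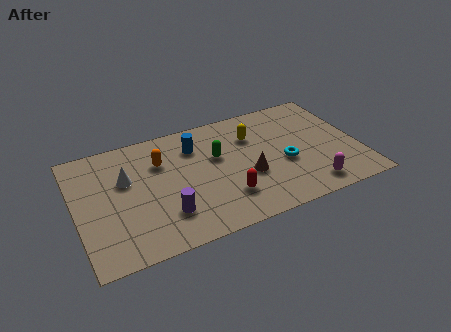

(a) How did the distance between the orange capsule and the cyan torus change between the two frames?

-4.2

Before: roughly 10.0 units apart; after: 5.8. That's 4.2 units closer together.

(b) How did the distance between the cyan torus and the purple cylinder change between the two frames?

-1.8

They were about 7.4 units apart before and 5.6 after — 1.8 units closer together.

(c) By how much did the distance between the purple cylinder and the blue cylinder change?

-0.7

Before: roughly 4.7 units apart; after: 4.0. That's 0.7 units closer together.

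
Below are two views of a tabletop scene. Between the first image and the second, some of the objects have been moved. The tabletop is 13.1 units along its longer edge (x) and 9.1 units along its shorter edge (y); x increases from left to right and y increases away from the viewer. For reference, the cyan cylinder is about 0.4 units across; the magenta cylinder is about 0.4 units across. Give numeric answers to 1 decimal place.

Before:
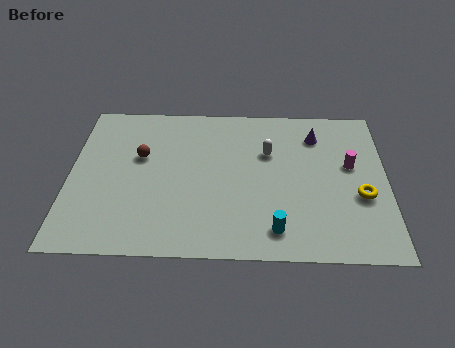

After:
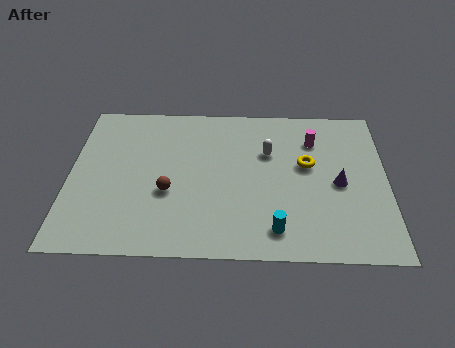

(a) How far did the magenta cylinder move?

2.1

From (11.6, 5.3) to (10.1, 6.8), the magenta cylinder covered √(1.5² + 1.5²) ≈ 2.1 units.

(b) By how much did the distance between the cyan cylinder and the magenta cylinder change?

+0.6

The distance was about 4.9 in the first image and 5.5 in the second, so they moved 0.6 units further apart.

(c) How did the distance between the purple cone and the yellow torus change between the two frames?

-2.3

They were about 4.0 units apart before and 1.7 after — 2.3 units closer together.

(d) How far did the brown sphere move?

2.4

From (2.9, 5.6) to (4.1, 3.5), the brown sphere covered √(1.2² + 2.1²) ≈ 2.4 units.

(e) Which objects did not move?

the white capsule and the cyan cylinder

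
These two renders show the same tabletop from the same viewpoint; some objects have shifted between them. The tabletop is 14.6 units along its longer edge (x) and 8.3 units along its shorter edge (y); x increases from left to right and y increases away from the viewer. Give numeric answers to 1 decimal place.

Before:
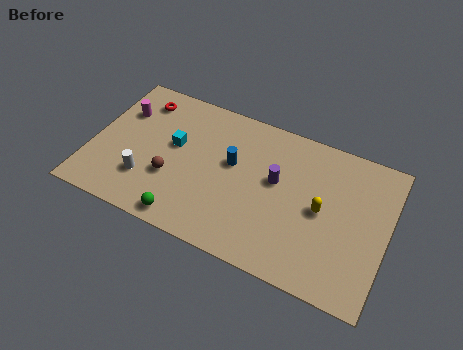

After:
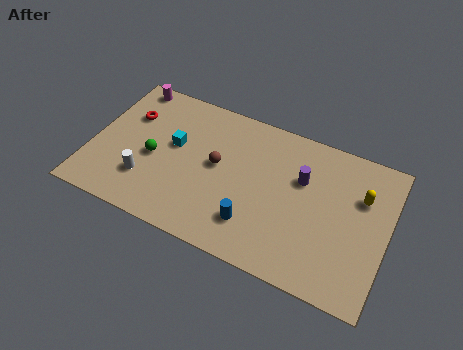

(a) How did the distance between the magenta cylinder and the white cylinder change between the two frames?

+1.5

They were about 3.9 units apart before and 5.4 after — 1.5 units further apart.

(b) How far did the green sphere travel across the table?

3.4

The green sphere was near (5.1, 0.9) before and (3.1, 3.7) after, so it travelled √(2.0² + 2.8²) ≈ 3.4 units.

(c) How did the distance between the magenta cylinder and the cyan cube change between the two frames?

+0.8

They were about 3.0 units apart before and 3.8 after — 0.8 units further apart.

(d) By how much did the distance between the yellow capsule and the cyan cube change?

+1.8

The distance was about 7.4 in the first image and 9.2 in the second, so they moved 1.8 units further apart.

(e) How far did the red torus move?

1.2

The red torus moved from about (2.0, 6.8) to (1.6, 5.7), a distance of √(0.4² + 1.1²) ≈ 1.2.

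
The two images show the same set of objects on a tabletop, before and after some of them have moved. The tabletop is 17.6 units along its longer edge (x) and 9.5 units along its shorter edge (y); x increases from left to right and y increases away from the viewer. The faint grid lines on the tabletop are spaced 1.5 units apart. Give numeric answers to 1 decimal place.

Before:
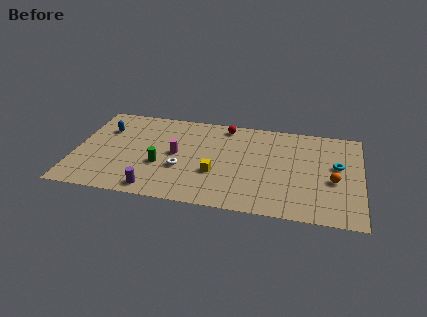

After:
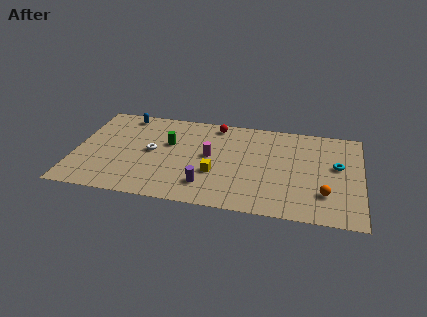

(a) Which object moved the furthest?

the purple cylinder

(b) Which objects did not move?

the yellow cube and the cyan torus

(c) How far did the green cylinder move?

2.3

From (5.3, 3.6) to (5.7, 5.9), the green cylinder covered √(0.4² + 2.3²) ≈ 2.3 units.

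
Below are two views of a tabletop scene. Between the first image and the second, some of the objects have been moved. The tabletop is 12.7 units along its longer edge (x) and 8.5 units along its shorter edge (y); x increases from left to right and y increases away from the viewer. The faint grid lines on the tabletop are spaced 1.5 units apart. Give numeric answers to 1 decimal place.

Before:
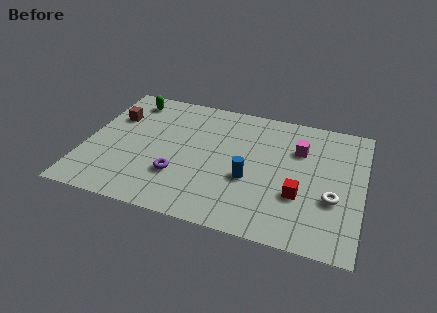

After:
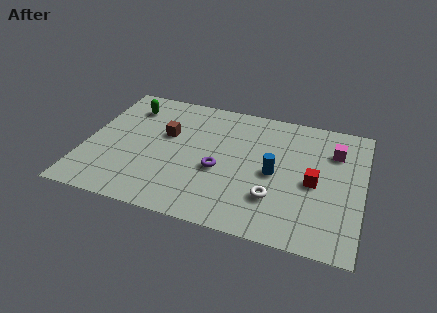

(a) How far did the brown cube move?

2.6

The brown cube moved from about (1.1, 5.8) to (3.6, 5.2), a distance of √(2.5² + 0.6²) ≈ 2.6.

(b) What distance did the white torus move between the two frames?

2.7

From (11.4, 3.1) to (8.8, 2.4), the white torus covered √(2.6² + 0.7²) ≈ 2.7 units.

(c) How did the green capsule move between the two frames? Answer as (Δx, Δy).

(0.0, -0.5)

From the two frames, the green capsule sits at roughly (1.7, 7.2) before and (1.7, 6.7) after.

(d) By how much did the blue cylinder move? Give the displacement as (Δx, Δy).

(1.1, 0.7)

The blue cylinder was at about (7.6, 3.3) and moved to about (8.7, 4.0).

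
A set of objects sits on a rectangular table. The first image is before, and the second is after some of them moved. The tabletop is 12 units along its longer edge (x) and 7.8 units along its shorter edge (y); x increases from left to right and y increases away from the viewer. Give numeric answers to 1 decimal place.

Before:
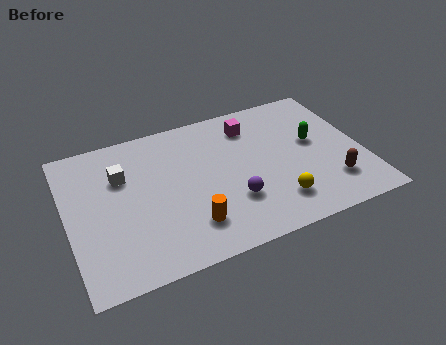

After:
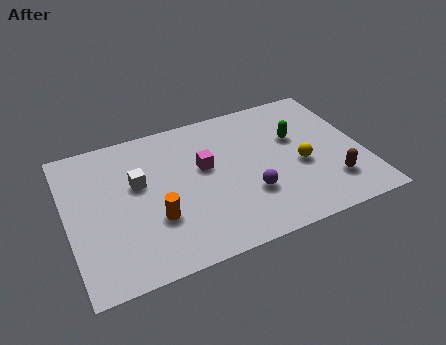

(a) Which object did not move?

the brown capsule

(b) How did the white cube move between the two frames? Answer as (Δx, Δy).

(0.6, -0.6)

From the two frames, the white cube sits at roughly (2.3, 5.3) before and (2.9, 4.7) after.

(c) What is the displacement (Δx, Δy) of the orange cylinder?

(-1.3, 0.8)

From the two frames, the orange cylinder sits at roughly (4.7, 1.8) before and (3.4, 2.6) after.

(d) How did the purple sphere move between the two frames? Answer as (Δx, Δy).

(0.7, 0.1)

The purple sphere was at about (6.5, 2.4) and moved to about (7.2, 2.5).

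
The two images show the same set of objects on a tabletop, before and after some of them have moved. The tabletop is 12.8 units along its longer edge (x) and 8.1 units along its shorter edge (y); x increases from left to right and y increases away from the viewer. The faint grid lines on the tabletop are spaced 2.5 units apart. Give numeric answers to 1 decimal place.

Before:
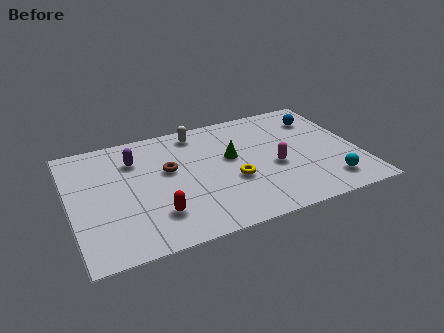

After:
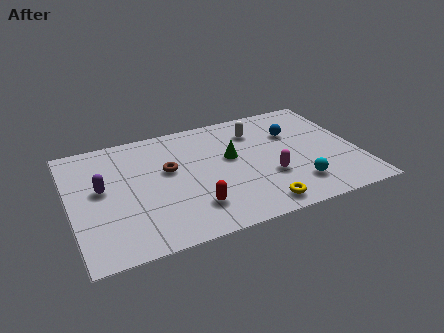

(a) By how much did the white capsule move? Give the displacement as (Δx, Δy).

(2.6, -0.8)

The white capsule started near (5.9, 7.0) and ended near (8.5, 6.2).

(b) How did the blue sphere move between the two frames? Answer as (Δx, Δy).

(-1.3, -0.7)

The blue sphere started near (11.4, 6.2) and ended near (10.1, 5.5).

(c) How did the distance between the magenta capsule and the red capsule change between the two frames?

-2.0

Before: roughly 5.6 units apart; after: 3.6. That's 2.0 units closer together.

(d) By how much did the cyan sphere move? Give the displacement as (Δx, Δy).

(-1.4, 0.3)

The cyan sphere started near (11.2, 1.5) and ended near (9.8, 1.8).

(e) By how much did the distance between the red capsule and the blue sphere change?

-2.8

Before: roughly 8.9 units apart; after: 6.1. That's 2.8 units closer together.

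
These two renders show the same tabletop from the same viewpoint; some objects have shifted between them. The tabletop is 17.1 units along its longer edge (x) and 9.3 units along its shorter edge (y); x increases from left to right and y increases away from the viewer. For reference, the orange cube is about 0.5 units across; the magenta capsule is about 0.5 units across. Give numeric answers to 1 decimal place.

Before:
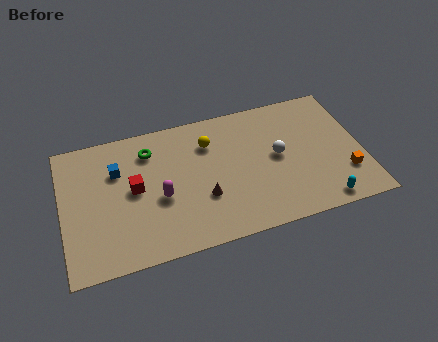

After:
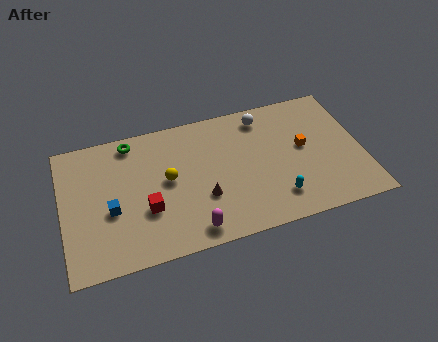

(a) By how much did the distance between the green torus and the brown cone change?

+1.3

The distance was about 5.0 in the first image and 6.3 in the second, so they moved 1.3 units further apart.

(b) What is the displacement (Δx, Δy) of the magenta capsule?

(1.6, -2.7)

From the two frames, the magenta capsule sits at roughly (5.5, 3.9) before and (7.1, 1.2) after.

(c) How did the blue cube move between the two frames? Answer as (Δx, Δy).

(-0.5, -2.6)

The blue cube started near (3.2, 6.4) and ended near (2.7, 3.8).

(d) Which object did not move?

the brown cone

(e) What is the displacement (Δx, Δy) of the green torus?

(-1.0, 0.9)

The green torus was at about (5.1, 7.3) and moved to about (4.1, 8.2).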